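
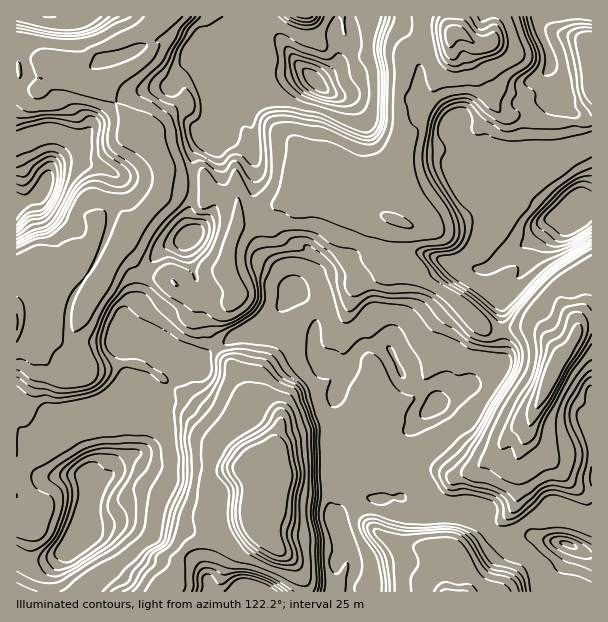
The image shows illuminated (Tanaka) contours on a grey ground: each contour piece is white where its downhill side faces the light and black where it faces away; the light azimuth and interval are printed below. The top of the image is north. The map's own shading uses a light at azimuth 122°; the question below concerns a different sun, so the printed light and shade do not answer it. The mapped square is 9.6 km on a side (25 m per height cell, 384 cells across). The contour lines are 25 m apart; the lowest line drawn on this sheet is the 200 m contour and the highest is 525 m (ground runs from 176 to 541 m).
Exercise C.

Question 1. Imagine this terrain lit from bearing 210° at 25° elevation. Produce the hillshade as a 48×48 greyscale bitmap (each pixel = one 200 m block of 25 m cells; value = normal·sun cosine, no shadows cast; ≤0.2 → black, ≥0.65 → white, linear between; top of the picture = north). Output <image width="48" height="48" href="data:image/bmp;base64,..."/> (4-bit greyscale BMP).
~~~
<image width="48" height="48" href="data:image/bmp;base64,Qk32BAAAAAAAAHYAAAAoAAAAMAAAADAAAAABAAQAAAAAAIAEAAATCwAAEwsAABAAAAAAAAAAAAAAABEREQAiIiIAMzMzAERERABVVVUAZmZmAHd3dwCIiIgAmZmZAKqqqgC7u7sAzMzMAN3d3QDu7u4A////ALu8uHiYiIipUyAABJuYhjNneaur39mImrq8upiIiIiWMgAABayodjRneZm978mJq4iruqmYiIiEMyAAKLyYdBRnd3ne3Kmsy0VomqqYiZd2ZjADm7uXYQV4eJ3sqZrLhVZmiIiIiHZ3dQBZu82XMFrMze/qd4l0EXeHiHZnZlZ3dAR5mt2GR9/u7v6nVGZTRniIiGVVZmZ3dDZ4m8t3jNuqqph1M0Z3ZoiaqWZVZ2dndEZ4mrqHiYiHdkUyE0VTNYmsuXd2d3ZWYiZ4mbuHd3d3YyEAFVQhSIiaqHZ3d3VGUSZ4m8uHd3d3VEMjVmU0eod3VVVWd2Q1VGeIrMuHd3d3Z4dmZmdnmYd2UyIkVVM2d4mZvMuHd3eIiYh2VVeIqnd3ZTIzNWNHeKqqzMuHd3iIiIiGZVeJzHeHd2ZmZmRoiJqqvNuHd4iJmIiGZWeaynd3d3d3d2V4h4iJzfuId4iJqYh3ZnZ6qHZURGd3d2aIh3iK3uqIeIiIh3h3d2ZpiFMREjZ3dmeJh3iK39mIiIiYZWh3h3dneSIjRFZ3ZnmZdoic/7mHd4qXZmd3h2Z2djVneJqHeJiHVpvN3Kl3eJp2ZnZnZkV2Zmd3ib2omYd1Ws3duZdneKhWd2ZUMzRoZ2h3ibuYh2VEa8zLmIZneIZWZlIRITR5d3iHeJmHZkIkVXmZiHdmd3ZmVCAlY1aYh5iHd4d2VDNEMjR4iHdlZ2ZlQxN7t2iHmqmHd4ZmVDNFVUR4mHdUVlRDMjjfuYh4u6iHd4dVQyNnd3ipmHZEUyIiJK/8mZiJuph3d3dlQ0eYd4u5dmVFVDMzbP+5iJmZmYd3d3h2Z4und5yXZlQ1ZWZnz9qIiImqmId4d3h2eb24d5qFREMlZmZ6yWd3iZrMucqYh3d3ibypd4dkNDI1VneIUjd3iJvN2szJiHd4h4iGZoZVUyNFVmZVRHiHeJzdzM3Jd3d4h2VCRndmVEVmdlV4ibqYiIq6rJund4iIh2QxRnh2ZmZ3d3mpi9yYiHZ3iXmGaJmph3ZUZ4mHd3d3eJmIneqIh3ZGd1d1aby5d4h3iJuXd3d4iIiIzsiId3dURFZUWruGV4iJuquGd3iIiHeJ3Zd3d3d1M2UyWIUiV4q828pld3iIiHeKyod3d3d3VGUiVlIkZ4veurhVd4iIqoeJqYd3ZmZndmZVZUNWeJzLiIdFeImt7JeJqodmRFVVVkRDNERniKyod4dXq83/6naJmodjJFVWVCERIxJomst4h4eL3v/9pkWJh2UhR3iIZDM0QxR5rMqZiIis3v/qhTWIdCEDeZmZYmd2VWeJq7mqiIiJvv6WZDV3dCE2iJmHQXd3d3iIeIm5h3eIzsU1VCV3dkRnh3iGM3d3eIiHdnmod3d5ujA1VBV3YyRVZliFM3eIiId3d3iYd3d5kwFVZBV3USQzV4qENJq7y5h3eIeHd3eIYjZmdEZ3QlVmis1kRu//7bqYd4Znd3iHQjd3dWZ3RHrMy+tnm//+3duYd3ZXd4d2EBeHdnZ2Vqzdy+qK3w=="/>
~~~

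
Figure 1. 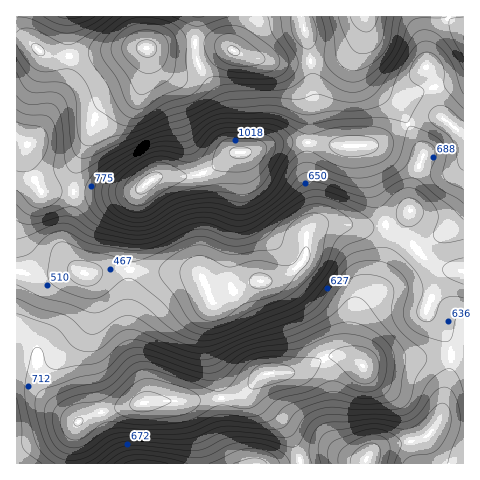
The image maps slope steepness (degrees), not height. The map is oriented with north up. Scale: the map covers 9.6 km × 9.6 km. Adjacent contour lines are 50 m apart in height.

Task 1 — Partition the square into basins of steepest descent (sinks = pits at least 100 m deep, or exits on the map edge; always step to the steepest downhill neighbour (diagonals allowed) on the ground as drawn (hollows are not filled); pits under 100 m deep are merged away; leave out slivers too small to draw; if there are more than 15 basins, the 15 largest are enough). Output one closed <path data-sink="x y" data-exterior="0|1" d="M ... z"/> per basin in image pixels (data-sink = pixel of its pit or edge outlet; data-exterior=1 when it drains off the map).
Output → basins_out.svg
<path data-sink="260 281" data-exterior="0" d="M442 118l-15 0-15 4-28 18-14 6-83-4-20 4-21 6-11 0-25 18-10 5-39 1-9 3-12 10-11 3-87 0-14-28 0-19-11-3-1 321 54 1 2-22 5-18 12-8 55-14 50-1 43-5 11-6 17-16 32-2 32-15 15 0 19 9 25-7 75-2 1-221z"/><path data-sink="147 48" data-exterior="0" d="M196 16l-180 1 0 124 12 4 0 19 14 28 94-1 21-14 43-2 10-5 27-18-5-2-6-13-7-40-17-27-6-14z"/><path data-sink="367 459" data-exterior="0" d="M463 357l-75 2-24 7-20-9-15 0-32 15-32 2-10 9-2 6 5 10 29 29 7 13 7 23 162 0z"/><path data-sink="365 17" data-exterior="1" d="M424 16l-122 1 8 35 5 46 8 33 9 12 7 3 31 0 14-6 28-18 15-4 15-1-7-32-8-17z"/><path data-sink="234 50" data-exterior="0" d="M301 16l-104 1-1 39 6 14 17 27 7 40 6 13 5 2 15-1 15-5 20-4 46 2-7-6-4-11-8-35-4-40z"/><path data-sink="143 463" data-exterior="1" d="M255 382l-7 8-11 6-43 5-50 1-41 10-20 6-6 6-3 7-3 32 229 1-4-17-9-19-32-32-2-7z"/>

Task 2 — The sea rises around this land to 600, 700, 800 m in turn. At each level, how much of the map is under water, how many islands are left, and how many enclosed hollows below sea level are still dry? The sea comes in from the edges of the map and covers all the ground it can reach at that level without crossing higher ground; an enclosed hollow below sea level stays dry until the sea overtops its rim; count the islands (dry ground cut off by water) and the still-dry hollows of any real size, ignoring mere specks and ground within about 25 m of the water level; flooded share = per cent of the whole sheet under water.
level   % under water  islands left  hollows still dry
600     40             0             0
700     61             0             0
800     79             2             0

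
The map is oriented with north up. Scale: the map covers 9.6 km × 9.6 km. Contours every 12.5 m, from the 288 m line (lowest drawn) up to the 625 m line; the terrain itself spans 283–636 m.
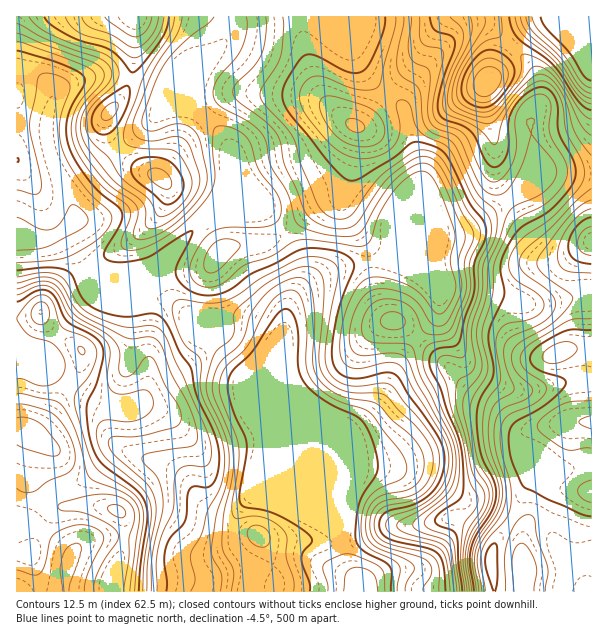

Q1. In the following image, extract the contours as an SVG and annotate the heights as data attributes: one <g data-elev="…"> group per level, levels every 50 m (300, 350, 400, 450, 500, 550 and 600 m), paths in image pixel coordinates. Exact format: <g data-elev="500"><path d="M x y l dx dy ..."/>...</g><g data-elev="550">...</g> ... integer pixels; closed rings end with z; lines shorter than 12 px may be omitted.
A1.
<g data-elev="300"><path d="M328 591l0-7-5-15 1-5 8-5 15-5 12 3 21 10 4 8 1 16"/></g><g data-elev="350"><path d="M220 591l1-16-8-17-2-10 5-33 11-35 2-25-4-21-18-40-1-10 2-12 7-19 14-12 4-5 1-7-1-14 5-7 32-27 23-11 13-4 6 1 6 3 3 5 2 6 1 21-5 55 1 11 4 9 9 8 11 6 12 2 22 0 8 3 33 33 12 20 2 9-1 10-3 11-5 7-5 5-8 5-24 4-7 3-7 7-3 12 1 12 7 9 11 5 31 9 9 6 2 4 0 6-8 14 0 4"/><path d="M17 217l22 12 11 1 9-5 10-18 5-2 9 6 5 8-1 5-5 4-34 18-12 3-19 1"/></g><g data-elev="400"><path d="M151 591l1-34 10-44 1-13-5-21-14-15-2-6 2-3 5-2 40-6 6-3 2-6 0-7-8-24-18-33-9-27-6-8-7-2-15 2-8-1-40-21-11-9-14-24-8-6-14-1-22 6"/><path d="M207 272l6 1 8-5 17-19 2-3-1-3-5-3-9-1-6 1-6 4-5 7-4 9 0 7z"/><path d="M17 33l75 29 10 7 2 6-1 6-18 21-7 12-2 11 1 12 7 17 18 23 9 10 20 13 5 6 2 9-5 19 2 4 6 2 17-5 18-12 20-20 10-17 1-12-6-28-3-9-4-7-8-5-9-1-21 6-7 1-6-3-1-6 13-39 10-20 17-19 25-20 7-7"/><path d="M246 17l1 13-5 17-6 11-19 22-4 9 0 7 3 6 5 5 28 15 14 13 3 8 5 22 16 27 7 26 3 6 9 5 21 6 20 2 10-3 7-6 15-27 14-19 18-15 12-4 8 3 7 8 26 57 1 9-7 21 4 21-1 9-9 23-6 9-6 3-8-2-14-21-11-8-15-5-15-1-10 4-8 10-7 17-3 16 2 12 6 6 9 2 27-3 8 1 4 3 4 6 9 21 31 56 3 12 1 12-3 13-4 11-14 14-13 9-19 10-3 4 2 5 6 3 32 9 7 4 5 11 5 34"/></g><g data-elev="450"><path d="M62 591l-2-21 2-12 3-7 4-5 8-3 3 2 1 6-11 33-1 7"/><path d="M135 591l8-70-1-15-4-7-6-6-30-19-8-9-6-15-13-45-1-7 2-6 13-16 5-11 3-9-1-8-3-5-6-5-21-8-4-3-3-5-6-20-8-7-7 1-8 4-11 14-2 6 7 10 5 5 21 7 7 6 7 12 0 12-6 9-11 5-8 0-16-7-6 0"/><path d="M165 189l5-1 2-3-1-5-3-6-10-6-9 2-1 4 2 5 6 6z"/><path d="M104 120l6-1 4-4 4-7-1-5-7 1-7 6-2 6z"/><path d="M65 17l6 9 7 6 9 4 23 6 18 13 6 3 9-4 11-13 7-12 3-12"/><path d="M396 17l-2 13-9 32-4 19-3 6-9 3-12-1-31-12-11-1-6 2-6 6-3 8 0 7 2 8 5 9 23 28 15 11 17 4 9-1 10-3 13-9 4-8 2-9-4-25 2-3 3-1 6 1 4 6 4 16 4 8 8 6 17 7 6 6 22 47 16 18 2 6 2 7-2 9-11 27-1 27-10 33-3 30-4 4-18-2-4 3-2 4 2 6 7 15 6 26 10 28 7 42 9 18-2 9-11 15-2 8-2 30 4 31"/></g><g data-elev="500"><path d="M430 17l4 12 4 3 14 4 3 6-1 8-9 24-7 24 0 12 3 7 5 3 16 6 8 5 6 7 10 24 5 4 6 1 6-5 4-9 2-9-1-22 6-15 8-10 9-7 8-3 7 1 6 5 4 8 3 31 14 27 3 11-2 12-8 12-18 18-23 13-7 6-9 13-8 17-1 9 4 18 0 8-13 28-3 11 5 39-2 7-12 20-2 16 3 35 4 10 10 20 2 15-4 13-15 24-6 14-1 15 4 28"/></g><g data-elev="550"><path d="M505 591l-1-33 3-16 9-20 6-5 6-2 5 1 2 3 2 18 10 29 1 7-3 18"/><path d="M591 318l-16 1-9 3-36 22-9 10 0 8 2 6 5 5 16 10 2 3 0 4-3 6-7 7-28 13-7 10 0 21 9 36 1 20-4 15-19 21-6 12-1 13 4 27"/><path d="M591 209l-12 6-11 12-8 15-3 13 2 9 6 6 8 2 18 1"/><path d="M501 17l0 18-3 3-12 3-6 4-9 11-9 15-5 19 0 8 3 4 7 5 12 5 7 0 8-3 9-9 14-20 4-11 0-13 4-2 14 5 13 10 8 9 21 34 4 4 6 3"/></g><g data-elev="600"><path d="M526 17l2 7 5 8 27 25 21 31 5 4 5 1"/></g>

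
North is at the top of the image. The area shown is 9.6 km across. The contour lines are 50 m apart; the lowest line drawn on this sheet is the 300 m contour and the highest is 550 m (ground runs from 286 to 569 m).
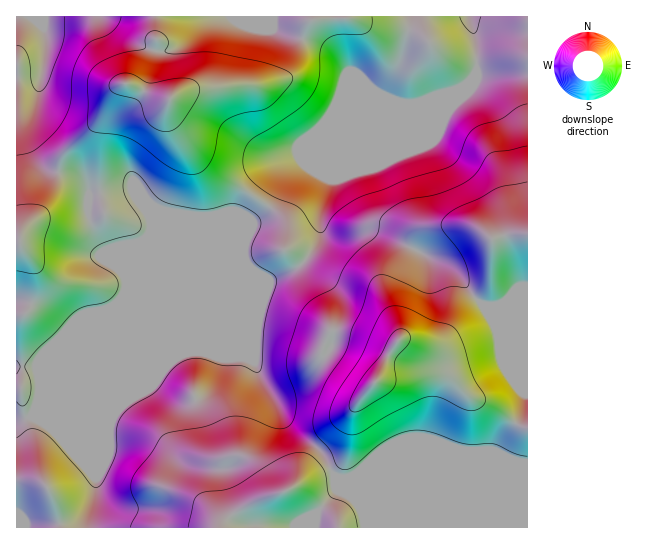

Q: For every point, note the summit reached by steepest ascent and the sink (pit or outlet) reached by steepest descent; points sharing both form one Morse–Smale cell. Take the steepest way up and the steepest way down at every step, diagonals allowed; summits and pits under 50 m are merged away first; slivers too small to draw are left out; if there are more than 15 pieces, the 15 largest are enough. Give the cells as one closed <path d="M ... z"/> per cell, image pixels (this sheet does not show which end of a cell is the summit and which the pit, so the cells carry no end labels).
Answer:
<path d="M527 16l-116 0-10 45-16 32 0 4 14 6 16 1 36-12-8 9-136 56-16 10-7 8-13 30-10 11-11 7-47 18-166 166 3-14-3-24-2-2-19 0 0 112 25 2 7 8 9 21 4 18 160 0 9-12 9-7 24-12 20-5 26-15 22-8 13-11 5-16 4-32 10-15 10-10-10-4-39-28-1-6 6-14 8-2 24 5 26 12 4 0 8-7 1-10-7-24 2-16 25-54 9-9 36-4 16 5 10 10 22-6 15 0z"/><path d="M410 16l-255 1 1 25-11 37-6 6-17-1-7 6-18 32-34 33-12 42-11 17-16 15-4 6 0 10 13 20 3 16-3 17-5 13-5 4-7 0 0 51 19 1 2 2 3 13-2 23 165-164 47-18 11-7 10-11 13-30 7-8 16-10 128-52 8-4 9-8-7 0-30 11-16-1-14-6 0-4 16-32 10-38z"/><path d="M465 224l-32 3-13 10-25 54-2 16 7 31-9 10-41-15-13-2-8 2-6 14 1 6 39 28 10 4-10 10-10 15-4 32-5 16-13 11-22 8-26 15-20 5-24 12-15 13-2 6 306-1 0-293-15-1-22 6-10-10z"/><path d="M154 16l-122 1 12 12 1 26-2 15-4 5-23 2 1 238 6 0 5-4 5-13 3-17-3-16-13-20 0-10 4-6 16-15 11-17 12-42 34-33 18-32 7-6 17 1 6-6 11-37z"/><path d="M35 480l-19 1 0 46 43 1-2-18-9-21-7-8z"/><path d="M31 16l-15 1 1 59 22-1 5-10 1-32-2-7z"/>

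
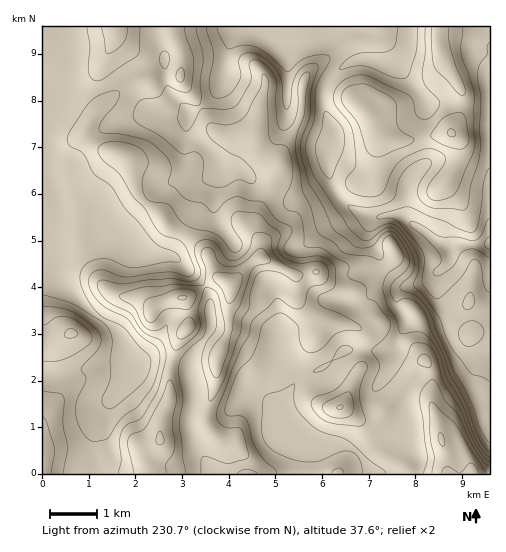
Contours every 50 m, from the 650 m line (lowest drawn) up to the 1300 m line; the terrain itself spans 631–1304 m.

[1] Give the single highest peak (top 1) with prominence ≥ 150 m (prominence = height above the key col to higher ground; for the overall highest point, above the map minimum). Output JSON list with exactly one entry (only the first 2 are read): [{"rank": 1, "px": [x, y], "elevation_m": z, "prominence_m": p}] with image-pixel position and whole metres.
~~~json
[{"rank": 1, "px": [183, 297], "elevation_m": 1304, "prominence_m": 673}]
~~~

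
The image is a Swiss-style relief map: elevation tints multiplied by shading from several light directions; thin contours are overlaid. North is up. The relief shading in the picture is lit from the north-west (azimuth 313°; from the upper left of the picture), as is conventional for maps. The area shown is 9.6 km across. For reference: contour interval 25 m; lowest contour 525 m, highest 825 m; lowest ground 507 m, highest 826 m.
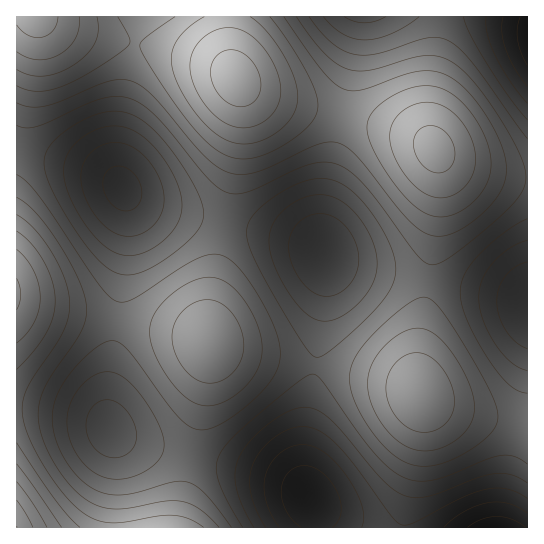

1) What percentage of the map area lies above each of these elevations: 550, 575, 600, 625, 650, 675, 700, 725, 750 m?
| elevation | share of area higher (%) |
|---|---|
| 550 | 96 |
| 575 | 89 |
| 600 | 80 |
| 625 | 67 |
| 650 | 49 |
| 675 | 35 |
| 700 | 22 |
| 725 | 11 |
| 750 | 5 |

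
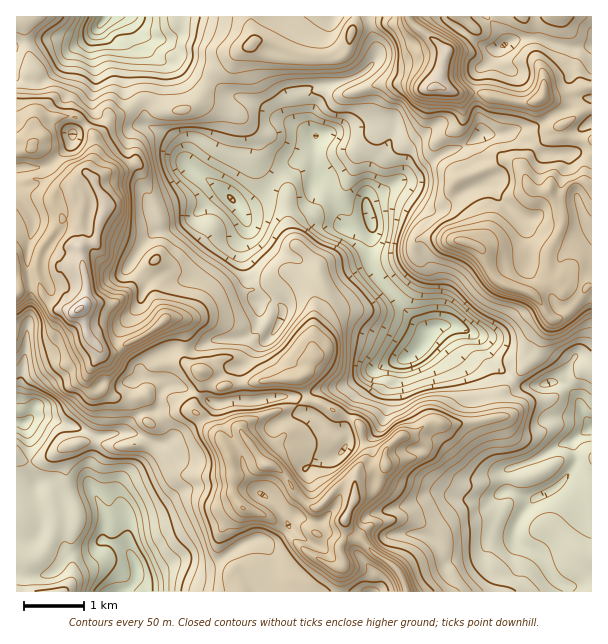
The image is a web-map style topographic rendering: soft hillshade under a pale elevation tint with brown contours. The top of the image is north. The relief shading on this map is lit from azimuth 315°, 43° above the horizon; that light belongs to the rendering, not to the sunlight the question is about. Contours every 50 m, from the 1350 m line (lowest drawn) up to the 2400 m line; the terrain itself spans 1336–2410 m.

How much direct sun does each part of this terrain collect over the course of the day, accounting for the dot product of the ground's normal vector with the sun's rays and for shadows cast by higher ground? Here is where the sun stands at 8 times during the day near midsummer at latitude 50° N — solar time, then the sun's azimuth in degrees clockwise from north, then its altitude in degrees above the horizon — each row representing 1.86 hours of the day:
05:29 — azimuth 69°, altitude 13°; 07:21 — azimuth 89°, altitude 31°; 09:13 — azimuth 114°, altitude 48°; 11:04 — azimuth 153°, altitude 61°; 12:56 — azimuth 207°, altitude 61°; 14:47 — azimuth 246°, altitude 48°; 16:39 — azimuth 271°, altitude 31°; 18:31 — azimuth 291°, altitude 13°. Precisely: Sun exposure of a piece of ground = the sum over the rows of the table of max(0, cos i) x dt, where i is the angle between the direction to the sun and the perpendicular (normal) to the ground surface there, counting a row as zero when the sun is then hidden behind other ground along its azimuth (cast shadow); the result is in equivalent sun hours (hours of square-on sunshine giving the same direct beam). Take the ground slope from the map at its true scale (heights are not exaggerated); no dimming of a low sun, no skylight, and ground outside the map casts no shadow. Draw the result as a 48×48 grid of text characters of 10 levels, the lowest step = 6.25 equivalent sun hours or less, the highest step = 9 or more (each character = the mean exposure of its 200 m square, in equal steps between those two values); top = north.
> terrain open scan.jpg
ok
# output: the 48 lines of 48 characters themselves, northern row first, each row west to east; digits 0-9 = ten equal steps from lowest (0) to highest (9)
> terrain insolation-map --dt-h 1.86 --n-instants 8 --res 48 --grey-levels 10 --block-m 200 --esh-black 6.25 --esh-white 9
998886635567898778888888887467767104886898999988
988886203678887777777778886766678730068888899988
865775105876676677789987777846568887135764557888
774533333456776788989999999846358868667547755777
786334554444445799998876666663357458655566764786
787234456544446899999888777524765467300122445776
212555546777667888999999987777865666655542156689
656443555898878998888998888888876554565677777867
788875477898877899988887887888887877886777888678
786667467668876789998756788787778888887698888986
888634755556888999999855676688888889985467899998
888710543545687899999877778899988798677876688888
888523542674456789999888988899878886788888765666
776479887686435778899987898887888767889887765657
886889864467555566799887789977876657988777988889
888889885456667754578887789957876468877778999878
888888787456767554568777888847765476566668988878
876888887678855576655663477865652551135667878888
767767877785442578635544011353443765567877778888
558688867852554235534689622225556886678888888988
667887676637877532456688877626776888767888989888
777898565478898864577898886403787777876767789898
777887410275888887689999886500388766777566579998
648654432554345677689998888761058877768743578999
225757787722234678768886568887336778766788666887
446668777504888888877842446788555677876778867768
457877755145678888888413763678555553337878886678
468878956657878621253027885577656622432467898787
568887887687655368863368987577744005676678998877
778887766777777778765677887655300036777788988879
877888777767668986776767778730342234446778876789
854468887678766876766657732453100001467786446788
777677788998877456320048873002330011455433689888
776787888887888830027887889812600353234688677888
255546877888888756757788888874001799898888778886
255677865578888778863698898764068888888888888753
767887786678788768785169997305677788888877885568
999997887888877668888516872047877778888887658888
999987788888888877887861440688878888888876898889
988984688888888757777885326778888888888887888889
899996377888888668733788567777788777778767877899
999998367878888788876478774565557777777778678889
999998467878888789855777667845788887778888799888
998998567878888788766776886883454577778788999988
889996345778888788787776457655004568877777899998
999986465587887787887787667725502777877887789999
988766767677776778997778877766562566766888878999
643477667777677778998777888767455345666777887898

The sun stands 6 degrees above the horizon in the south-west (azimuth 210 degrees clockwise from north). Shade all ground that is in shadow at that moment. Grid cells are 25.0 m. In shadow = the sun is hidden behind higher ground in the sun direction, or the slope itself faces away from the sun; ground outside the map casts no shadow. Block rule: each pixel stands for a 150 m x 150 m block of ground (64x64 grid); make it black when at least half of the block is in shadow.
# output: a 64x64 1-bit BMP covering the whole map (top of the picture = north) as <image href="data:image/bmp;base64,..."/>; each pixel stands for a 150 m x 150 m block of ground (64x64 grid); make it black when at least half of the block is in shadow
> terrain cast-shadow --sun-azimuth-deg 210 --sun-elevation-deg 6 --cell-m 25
<image width="64" height="64" href="data:image/bmp;base64,Qk0+AgAAAAAAAD4AAAAoAAAAQAAAAEAAAAABAAEAAAAAAAACAAATCwAAEwsAAAIAAAAAAAAA////AAAAAAD/AAAAAB//+P+AAAAAH//wf4gAAAY///Af2ACALn//8A/4AIDu///gB/AAAe3//+MB4AADY///gwDgAATn//+HAfAADAf//44B8AB8B///+AHwAPzC///4A8AA+eN//4ADgABz8z//AAAAAIf/H//AAAAAj/9n//DAAACf//n8POAfAb///vwP7/wBf//8PMfvAAf///gA+3ADB/////3/MAEf/////+YAAD//////5AB/cP/////8AB8D2H////gABAf/v///8AAAH/+f///wACAf/D///8AAcB/+f///AID8D/////8AgP4D/////gAA///////+GAL///////gYD///////8DgT///+///A8ND///x/+QPw4P//+D/wB/HB///4P+AH8cH///h/4Afjwf///P/gH+Pj/////+D/4+G/////7//jYB///////+bAH/////f/hoA/////+H8GAH/////4fwYAf/////g/ePz/////+F//f/////gQ/v8P////8AH3/w/////gAH/+f/////AAP+L///+/4AAbwz3//7/AAAAN/////4AAIAb////nAAAAD////4MAAG/Y///+AA4D/91///4AB4f//z///gABgP//P//8AACA//9///wD4AD//z///j/wA///H//+P/YH//8P//4/9g/+Aw=="/>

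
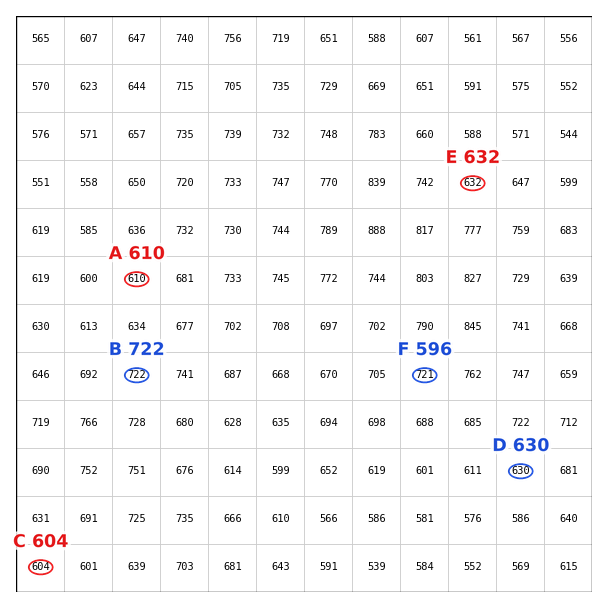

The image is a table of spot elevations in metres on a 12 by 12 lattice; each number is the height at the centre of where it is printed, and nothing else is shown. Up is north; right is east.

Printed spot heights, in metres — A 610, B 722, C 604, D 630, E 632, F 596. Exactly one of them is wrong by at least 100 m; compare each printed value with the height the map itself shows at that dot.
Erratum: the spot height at F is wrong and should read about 721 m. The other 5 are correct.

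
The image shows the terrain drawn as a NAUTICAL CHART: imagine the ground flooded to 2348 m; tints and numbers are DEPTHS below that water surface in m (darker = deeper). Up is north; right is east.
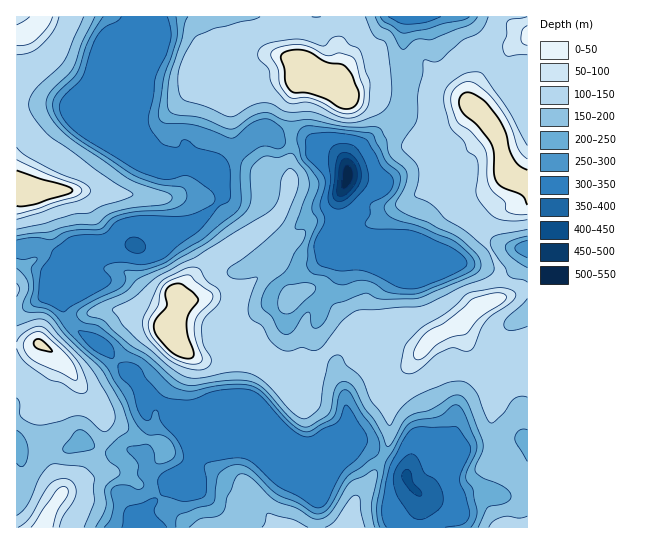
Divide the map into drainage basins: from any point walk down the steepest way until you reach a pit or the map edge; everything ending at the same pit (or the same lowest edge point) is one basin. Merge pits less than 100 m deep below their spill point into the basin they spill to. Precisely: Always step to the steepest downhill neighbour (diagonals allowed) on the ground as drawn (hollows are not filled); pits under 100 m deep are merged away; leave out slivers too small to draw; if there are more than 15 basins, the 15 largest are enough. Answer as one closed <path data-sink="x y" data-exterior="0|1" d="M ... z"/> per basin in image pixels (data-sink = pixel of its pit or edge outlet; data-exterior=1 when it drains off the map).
<path data-sink="135 246" data-exterior="0" d="M279 16l-236 0-2 5-14 14-11 3 0 307 25-1 18 13 21 29 17 17 7 19-1 20-6 12-12 16-24 24-13 21-3 13 302 0 2-13 8-18 14-16 16-31 2-11 0-48 8-13 26-28-8-1-9-5-16-15-23 0-28 11-16 17-7 22-19 22-10-5-25-29-23-6-41-2-17-11-12-17 0-5 8-13-1-19 11-12 24-23 26-10 29-21 14-14 7-13 4-12-2-28 3-10 0-52 5-17 10-11-17 6-28 2-25 12-19-2-22-15 19-19 18-8 24 6 12 0 21 6-5-5-4-12z"/><path data-sink="347 175" data-exterior="0" d="M346 16l-65 0 0 26 4 12 6 6-14-5-20-2-24-6-18 8-19 19 22 15 19 2 25-12 28-2 17-6-10 11-5 17 0 52-3 10 2 28-11 25-14 14-29 21-26 10-24 23-11 12 1 19-8 13 0 5 12 17 17 11 41 2 23 6 25 29 10 5 19-22 7-22 23-21 9-1 12-6 23 0 16 15 9 5 7 0 12-13 27-15-1 4 7 17 22 23 7 12-3 14 2 16-4 16 1 30 4 8 19 16 12 3 1-187-7-1-24 6 3-4 0-25-16-28-3-10 16-20 18-4 13-6 0-162-15 8-12 13-17 11-13 22 0 12-16-8-22-1-14-5-28 0-17-6-12 2-17 6-4-6-20-8 6 0 6-4 6-9 0-23 6-14z"/><path data-sink="407 477" data-exterior="0" d="M459 323l-25 13-41 47-5 12 0 51-17 35-14 16-5 10-4 15 1 6 179-1 0-46-13-4-13-10-6-6-5-14 0-24 4-16-2-16 3-14-7-12-20-19z"/><path data-sink="415 17" data-exterior="1" d="M527 16l-180 0-2 13-6 14 0 23-6 9-6 4-6 0 20 8 4 6 17-6 12-2 17 6 28 0 14 5 22 1 15 7 1-11 13-22 17-11 12-13 15-9z"/><path data-sink="527 247" data-exterior="1" d="M527 201l-12 6-18 4-16 20 0 4 19 34 0 25-2 5 30-8z"/>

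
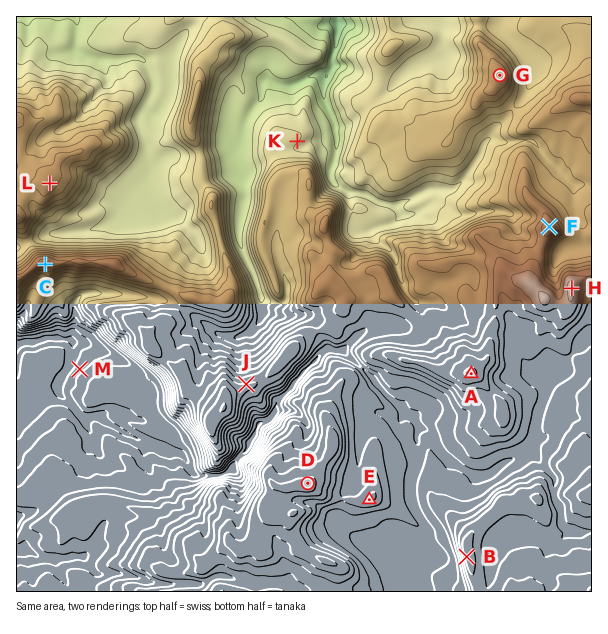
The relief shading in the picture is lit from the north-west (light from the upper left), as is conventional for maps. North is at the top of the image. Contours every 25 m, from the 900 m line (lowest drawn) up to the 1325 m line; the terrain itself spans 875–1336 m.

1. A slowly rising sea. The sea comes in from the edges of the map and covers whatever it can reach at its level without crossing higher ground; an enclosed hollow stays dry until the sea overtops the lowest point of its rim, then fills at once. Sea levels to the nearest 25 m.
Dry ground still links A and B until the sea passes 1200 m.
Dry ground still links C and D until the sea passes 1150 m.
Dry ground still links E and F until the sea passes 1175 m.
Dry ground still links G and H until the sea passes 1100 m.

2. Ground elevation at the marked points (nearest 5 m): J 1225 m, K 1025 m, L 1195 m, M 940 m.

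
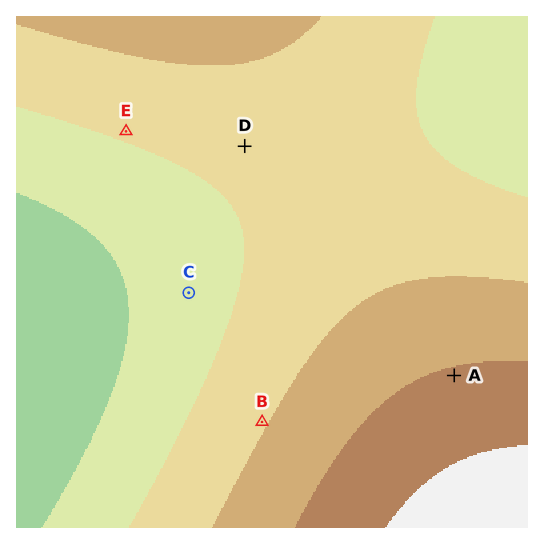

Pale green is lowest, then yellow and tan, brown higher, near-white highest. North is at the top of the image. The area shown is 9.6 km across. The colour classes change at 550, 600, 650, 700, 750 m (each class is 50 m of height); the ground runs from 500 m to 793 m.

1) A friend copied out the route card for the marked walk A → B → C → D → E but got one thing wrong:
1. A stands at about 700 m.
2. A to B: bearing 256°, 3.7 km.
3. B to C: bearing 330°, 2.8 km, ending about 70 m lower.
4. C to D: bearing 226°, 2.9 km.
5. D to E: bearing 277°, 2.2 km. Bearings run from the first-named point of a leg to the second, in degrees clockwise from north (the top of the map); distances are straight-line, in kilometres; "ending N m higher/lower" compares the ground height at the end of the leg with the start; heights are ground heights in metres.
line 4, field bearing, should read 21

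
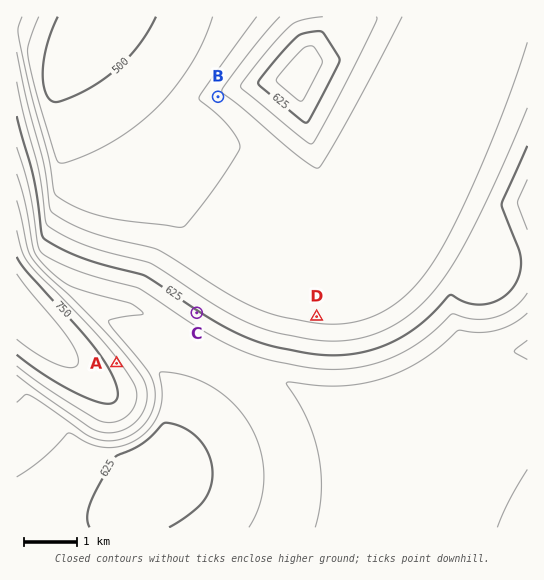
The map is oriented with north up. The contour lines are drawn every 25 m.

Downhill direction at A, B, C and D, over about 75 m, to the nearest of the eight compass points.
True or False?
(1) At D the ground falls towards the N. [True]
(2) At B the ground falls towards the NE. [False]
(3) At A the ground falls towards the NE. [True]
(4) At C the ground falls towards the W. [False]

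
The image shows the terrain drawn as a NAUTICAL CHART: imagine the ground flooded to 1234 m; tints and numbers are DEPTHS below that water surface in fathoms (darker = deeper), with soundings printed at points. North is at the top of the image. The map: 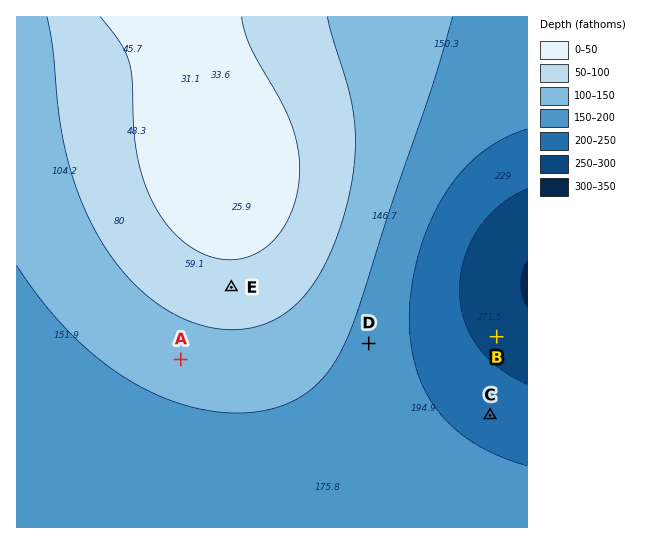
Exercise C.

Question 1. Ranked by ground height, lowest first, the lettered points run B C D A E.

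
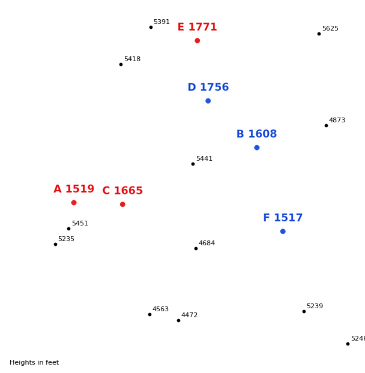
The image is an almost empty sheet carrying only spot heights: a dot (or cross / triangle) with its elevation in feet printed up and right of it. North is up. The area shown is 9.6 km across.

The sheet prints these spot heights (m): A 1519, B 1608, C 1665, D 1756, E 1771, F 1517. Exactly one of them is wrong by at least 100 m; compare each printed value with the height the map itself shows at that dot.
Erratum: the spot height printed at A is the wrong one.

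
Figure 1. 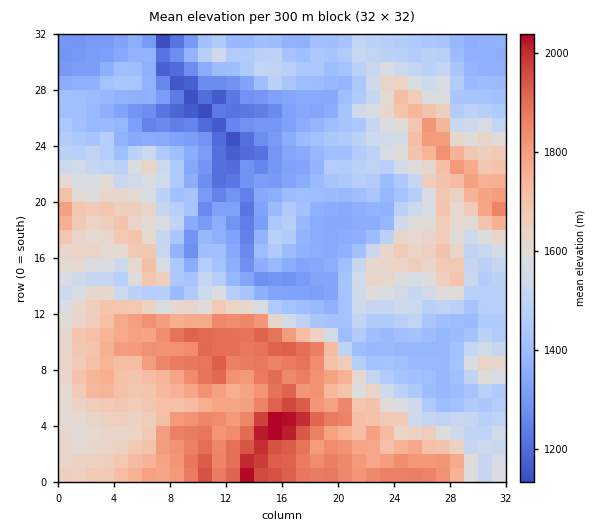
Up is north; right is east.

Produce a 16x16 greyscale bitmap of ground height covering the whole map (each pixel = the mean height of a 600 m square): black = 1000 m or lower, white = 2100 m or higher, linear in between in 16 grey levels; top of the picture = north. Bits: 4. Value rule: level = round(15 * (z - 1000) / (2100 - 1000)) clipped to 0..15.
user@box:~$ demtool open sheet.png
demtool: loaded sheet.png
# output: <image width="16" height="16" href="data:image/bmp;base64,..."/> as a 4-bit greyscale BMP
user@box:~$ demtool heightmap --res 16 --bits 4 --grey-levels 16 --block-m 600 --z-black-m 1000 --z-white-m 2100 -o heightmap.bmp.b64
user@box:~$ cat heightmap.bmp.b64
<image width="16" height="16" href="data:image/bmp;base64,Qk32AAAAAAAAAHYAAAAoAAAAEAAAABAAAAABAAQAAAAAAIAAAAATCwAAEwsAABAAAAAAAAAAAAAAABEREQAiIiIAMzMzAERERABVVVUAZmZmAHd3dwCIiIgAmZmZAKqqqgC7u7sAzMzMAN3d3QDu7u4A////AJmrzN3Mu8uXiZrMztuqqXeJmau93LmGZpqqvLzLl2VnmqvMzMt2VXiau7zLl2ZmZomHeHZVd3d2h4lmVUVpiYeYmFVGVVeZiKmYZEVlVXmbiIdkRVZmaat3d1M0VmeKqWZUQzRWZ5uIZVQzNFVoqWZVZDRWZmiHZURURmZWZ2ZV"/>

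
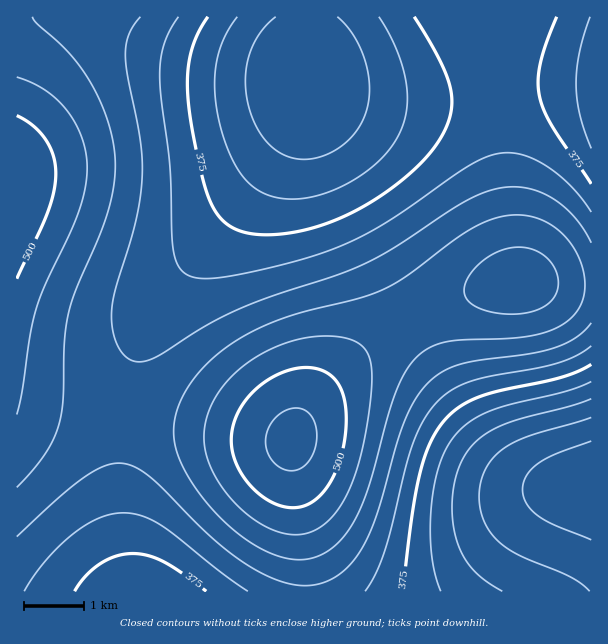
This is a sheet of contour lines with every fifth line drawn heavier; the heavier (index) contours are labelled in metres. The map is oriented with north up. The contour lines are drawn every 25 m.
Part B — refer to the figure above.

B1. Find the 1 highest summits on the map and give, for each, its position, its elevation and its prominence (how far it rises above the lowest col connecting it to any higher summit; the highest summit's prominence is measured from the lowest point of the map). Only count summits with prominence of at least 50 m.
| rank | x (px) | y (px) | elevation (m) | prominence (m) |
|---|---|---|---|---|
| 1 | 293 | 440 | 532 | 274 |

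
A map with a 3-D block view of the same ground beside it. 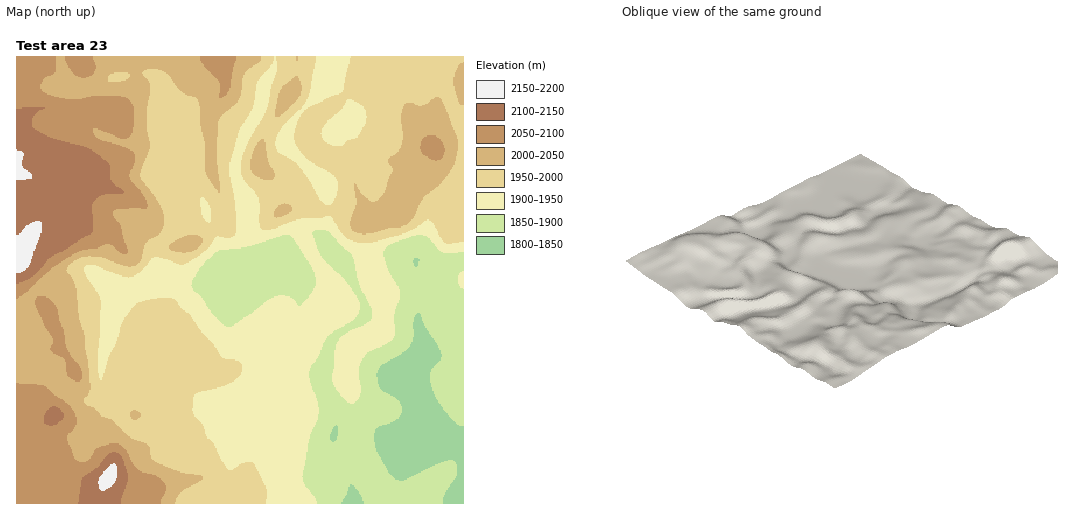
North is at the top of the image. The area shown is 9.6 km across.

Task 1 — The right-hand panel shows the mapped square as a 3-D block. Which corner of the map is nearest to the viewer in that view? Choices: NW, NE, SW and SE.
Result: NW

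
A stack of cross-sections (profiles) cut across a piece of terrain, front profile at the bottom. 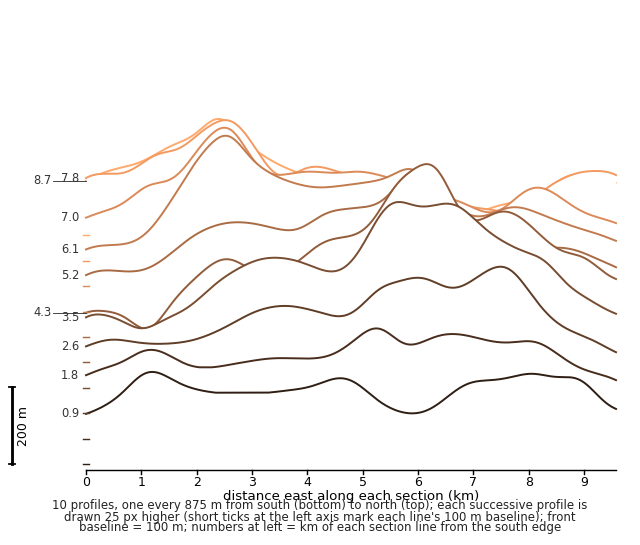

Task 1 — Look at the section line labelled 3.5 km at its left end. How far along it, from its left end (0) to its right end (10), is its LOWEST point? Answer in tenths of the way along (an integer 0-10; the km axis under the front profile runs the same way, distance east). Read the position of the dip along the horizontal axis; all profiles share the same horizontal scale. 1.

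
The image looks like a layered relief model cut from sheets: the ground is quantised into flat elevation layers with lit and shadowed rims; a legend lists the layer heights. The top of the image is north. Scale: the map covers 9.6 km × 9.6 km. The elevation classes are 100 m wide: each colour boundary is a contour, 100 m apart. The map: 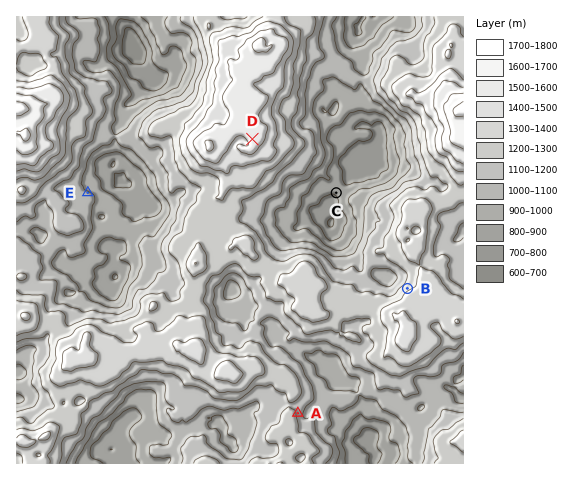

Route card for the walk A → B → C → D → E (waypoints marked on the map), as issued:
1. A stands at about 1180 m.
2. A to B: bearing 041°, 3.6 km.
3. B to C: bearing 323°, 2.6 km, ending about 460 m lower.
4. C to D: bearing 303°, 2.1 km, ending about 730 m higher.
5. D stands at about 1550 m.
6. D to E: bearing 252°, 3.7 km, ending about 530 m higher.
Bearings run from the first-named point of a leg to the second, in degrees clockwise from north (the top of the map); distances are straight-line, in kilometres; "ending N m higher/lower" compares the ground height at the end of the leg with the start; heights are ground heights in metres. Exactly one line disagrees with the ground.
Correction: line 6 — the sense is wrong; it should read lower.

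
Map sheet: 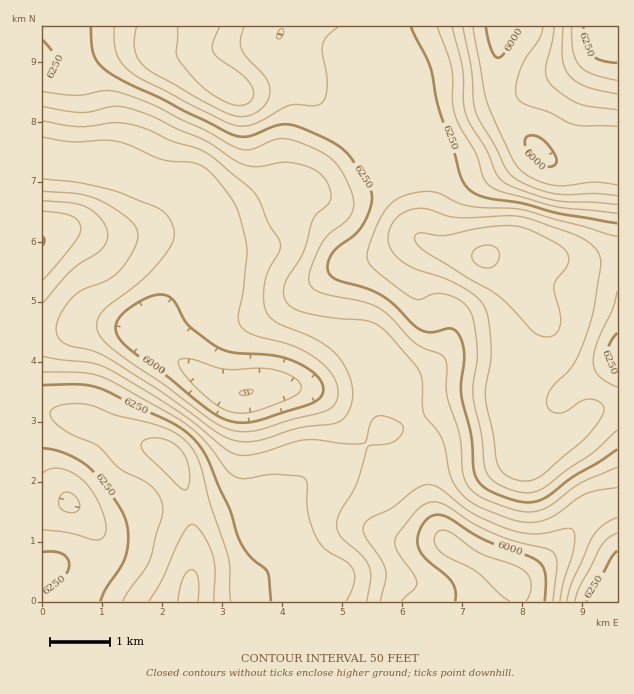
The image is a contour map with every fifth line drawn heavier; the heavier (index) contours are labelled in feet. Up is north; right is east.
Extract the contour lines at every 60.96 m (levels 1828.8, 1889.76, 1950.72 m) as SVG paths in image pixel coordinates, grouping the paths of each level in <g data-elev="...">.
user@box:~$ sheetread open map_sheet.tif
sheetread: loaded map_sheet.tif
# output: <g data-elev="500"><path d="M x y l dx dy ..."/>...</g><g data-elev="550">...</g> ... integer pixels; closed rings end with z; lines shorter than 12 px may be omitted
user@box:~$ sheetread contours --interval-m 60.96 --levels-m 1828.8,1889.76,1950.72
<g data-elev="1828.8"><path d="M455 601l0-10-3-9-27-24-7-12 0-9 4-11 5-7 7-4 6 0 6 2 36 22 47 17 9 5 5 6 2 7 0 27"/><path d="M232 422l-11-4-12-8-42-34-42-31-7-8-2-7 1-8 5-8 11-8 13-8 11-3 9 0 9 7 13 23 29 22 16 6 38 2 18 4 21 11 7 6 5 8 1 6-1 5-5 5-6 4-55 17-12 2z"/><path d="M545 166l-9-4-7-8-4-12 3-6 5-1 8 3 6 6 7 9 2 6 0 4-3 3z"/><path d="M521 27l-15 24-7 7-5-3-3-5-5-23"/></g><g data-elev="1889.76"><path d="M346 601l8-16 1-8-1-6-7-9-22-13-8-11-8-22-2-12 0-20-3-6-6-2-23-2-28 5-11-2-9-7-20-26-17-17-17-11-57-32-15-7-12-4-46-1"/><path d="M617 533l-9 5-7 9-21 39-5 15"/><path d="M43 473l7-4 11 0 10 3 11 7 8 10 8 12 6 15 2 12-2 9-7 3-29-7-25-3"/><path d="M43 280l31-37 5-8 2-6-2-7-8-6-10-3-18-2"/><path d="M617 213l-64-7-51-14-14-8-5-7-7-24-15-24-6-14-2-13-2-35-14-40"/><path d="M43 92l33 3 27-4 13 1 39 14 51 25 33 18 12 0 23-9 10-1 18 4 24 12 10 8 8 13 8 19 2 12-6 12-19 15-7 9-12 27-1 7 1 7 4 5 8 4 40 9 15 5 12 9 27 28 28 13 3 9-1 21 1 10 13 42 3 35 3 9 6 7 12 9 24 9 15 4 12 0 15-6 31-23 36-16"/><path d="M572 27l1 25 7 14 6 5 7 3 24 6"/></g><g data-elev="1950.72"><path d="M198 601l0-24-2-5-5-2-4 2-4 7-5 22"/><path d="M540 336l7 1 6-1 4-4 3-7 0-12-6-25 2-8 10-12 3-6-1-7-6-8-30-16-18-5-32 2-37 7-24-2-6 2 0 6 7 8 76 46 13 12 21 23z"/><path d="M178 27l-1 28 3 6 12 15 14 14 16 10 13 5 10 0 5-3 3-5 0-6-2-6-10-11-24-17-4-6 0-9 6-15"/></g>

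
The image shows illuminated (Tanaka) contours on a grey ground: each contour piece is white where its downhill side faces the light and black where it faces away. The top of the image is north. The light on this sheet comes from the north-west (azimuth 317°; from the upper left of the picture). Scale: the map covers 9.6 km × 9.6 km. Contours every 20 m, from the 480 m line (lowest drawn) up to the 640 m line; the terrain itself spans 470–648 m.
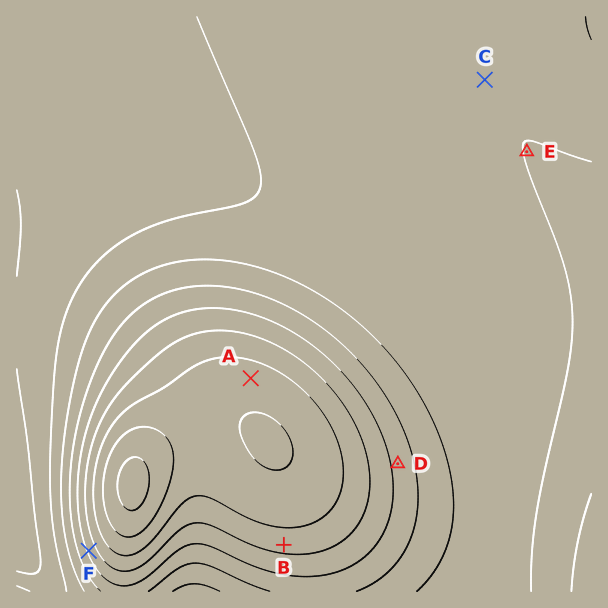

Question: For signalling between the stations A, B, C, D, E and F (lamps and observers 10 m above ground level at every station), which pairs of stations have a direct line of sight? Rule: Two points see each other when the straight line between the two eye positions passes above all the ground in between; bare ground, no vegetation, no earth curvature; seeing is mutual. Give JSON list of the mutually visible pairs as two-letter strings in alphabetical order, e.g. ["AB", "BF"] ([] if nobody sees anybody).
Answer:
["AC", "AE", "CD", "CE", "DE"]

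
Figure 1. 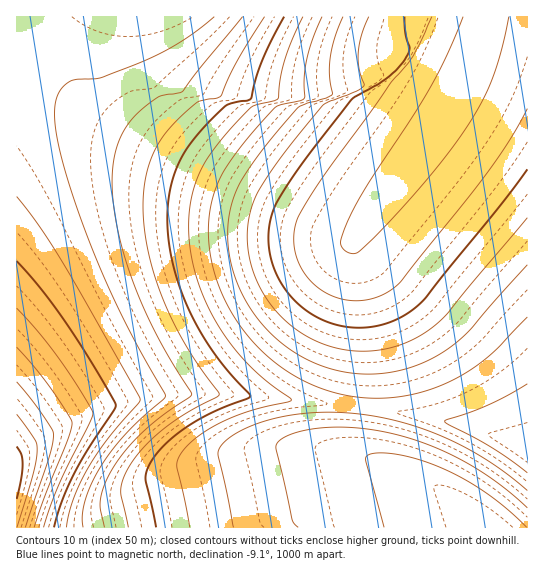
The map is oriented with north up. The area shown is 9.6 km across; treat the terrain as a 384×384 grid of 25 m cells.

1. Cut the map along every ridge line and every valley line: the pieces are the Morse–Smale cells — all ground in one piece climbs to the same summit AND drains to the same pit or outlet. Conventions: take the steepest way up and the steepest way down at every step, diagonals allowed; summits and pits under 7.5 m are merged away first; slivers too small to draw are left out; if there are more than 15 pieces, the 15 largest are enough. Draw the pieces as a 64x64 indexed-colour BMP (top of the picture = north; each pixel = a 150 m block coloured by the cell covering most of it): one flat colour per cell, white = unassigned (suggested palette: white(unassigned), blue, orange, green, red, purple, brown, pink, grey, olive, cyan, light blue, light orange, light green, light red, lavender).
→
<image width="64" height="64" href="data:image/bmp;base64,Qk12CAAAAAAAAHYAAAAoAAAAQAAAAEAAAAABAAQAAAAAAAAIAAATCwAAEwsAABAAAAAAAAAA////ALR3HwAOf/8ALKAsACgn1gC9Z5QAS1aMAMJ34wB/f38AIr28AM++FwDox64AeLv/AIrfmACWmP8A1bDFADMzMzMzMzMzMzMzMzMzMzMzMzMzMzMzMzMzMzMzNEREMzMzMzMzMzMzMzMzMzMzMzMzMzMzMzMzMzMzMzNEREQzMzMzMzMzMzMzMzMzMzMzMzMzMzMzMzMzMzMzRERERDMzMzMzMzMzMzMzMzMzMzMzMzMzMzMzMzMzMzREREREMzMzMzMzMzMzMzMzMzMzMzMzMzMzMzMzMzM0REREREQzMzMzMzMzMzMzMzMzMzMzMzMzMzMzMzMzM0RERERERDMzMzMzMzMzMzMzMzMzMzMzMzMzMzMzMzNEREREREREMzMzMzMzMzMzMzMzMzMzMzMzMzMzMzM0REREREREREQzMzMzMzMzMzMzMzMzMzMzMzMzMzMzNERERERERERERDMzMzMzMzMzMzMzMzMzMzMzMzMzMzREREREREREREREEzMzMzMzMzMzMzMzMzMzMzMzMzMzNERERERERERERCIREzMzMzMzMzMzMzMzMzMzMzMzMzM0REREREREREQiIhEREzMzMzMzMzMzMzMzMzMzMzMzMzRERERERERCIiIiEREREzMzMzMzMzMzMzMzMzMzMzMzNERERERCIiIiIiIREREREzMzMzMzMzMzMzMzMzMzMzM0REIiIiIiIiIiIhERERERETMzMzMzMzMzMzMzMzMxEREiIiIiIiIiIiIiERERERERERERMzMzMzMxERERERERESIiIiIiIiIiIiIRERERERERERERERERERERERERERERIiIiIiIiIiIiIhEREREREREREREREREREREREREREREiIiIiIiIiIiIiERERERERERERERERERERERERERERESIiIiIiIiIiIiIRERERERERERERERERERERERERERERIiIiIiIiIiIiIhEREREREREREREREREREREREREREREiIiIiIiIiIiIiERERERERERERERERERERERERERERESIiIiIiIiIiIiIRERERERERERERERERERERERERERERIiIiIiIiIiIiIhEREREREREREREREREREREREREREREiIiIiIiIiIiIiERERERERERERERERERERERERERERESIiIiIiIiIiIiIRERERERERERERERERERERERERERESIiIiIiIiIiIiIhERERERERERERERERERERERERERERIiIiIiIiIiIiIiEREREREREREREREREREREREREREREiIiIiIiIiIiIiIRERERERERERERERERERERERERERESIiIiIiIiIiIiIhERERERERERERERERERERERERERERIiIiIiIiIiIiIiEREREREREREREREREREREREREREREiIiIiIiIiIiIiIRERERERERERERERERERERERERERESIiIiIiIiIiIiIhERERERERERERERERERERERERERERIiIiIiIiIiIiIiERERERERERERERERERERERERERERIiIiIiIiIiIiIiIREREREREREREREREREREREREREREiIiIiIiIiIiIiIhERERERERERERERERERERERERERERIiIiIiIiIiIiIiEREREREREREREREREREREREREREREiIiIiIiIiIiIiIRERERERERERERERERERERERERERERIiIiIiIiIiIiIhERERERERERERERERERERERERERERESIiIiIiIiIiIiERERERERERERERERERERERERERERERIiIiIiIiIiIiIRERERERERERERERERERERERERERERESIiIiIiIiIiIhEREREREREREREREREREREREREREREREiIiIiIiIiIiERERERERERERERERERERERERERERERERIiIiIiIiIiIREREREREREREREREREREREREREREREREiIiIiIiIiIhERERERERERERERERERERERERERERERERIiIiIiIiIiERERERERERERERERERERERERERERERERESIiIiIiIiIREREREREREREREREREREREREREREREREREiIiIiIiIhERERERERERERERERERERERERERERERERESIiIiIiIiEREREREREREREREREREREREREREREREREREiIiIiIiIRERERERERERERERERERERERERERERERERERIiIiIiIhEREREREREREREREREREREREREREREREREREiIiIiIiERERERERERERERERERERERERERERERERERERIiIiIiIRERERERERERERERERERERERERERERERERERESIiIiIhERERERERERERERERERERERERERERERERERERIiIiIiERERERERERERERERERERERERERERERERERERESIiIiIRERERERERERERERERERERERERERERERERERERIiIiIhERERERERERERERERERERERERERERERERERERESIiIiERERERERERERERERERERERERERERERERERERERIiIiIREREREREREREREREREREREREREREREREREREREiIiIhERERERERERERERERERERERERERERERERERERERIiIiEREREREREREREREREREREREREREREREREREREREiIiIRERERERERERERERERERERERERERERERERERERESIiIhEREREREREREREREREREREREREREREREREREREREiIi"/>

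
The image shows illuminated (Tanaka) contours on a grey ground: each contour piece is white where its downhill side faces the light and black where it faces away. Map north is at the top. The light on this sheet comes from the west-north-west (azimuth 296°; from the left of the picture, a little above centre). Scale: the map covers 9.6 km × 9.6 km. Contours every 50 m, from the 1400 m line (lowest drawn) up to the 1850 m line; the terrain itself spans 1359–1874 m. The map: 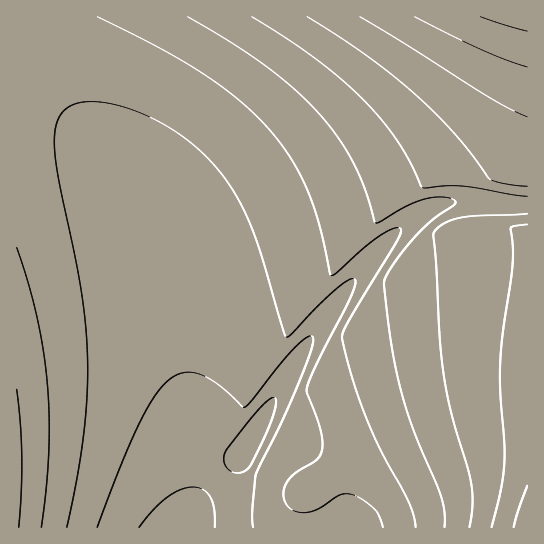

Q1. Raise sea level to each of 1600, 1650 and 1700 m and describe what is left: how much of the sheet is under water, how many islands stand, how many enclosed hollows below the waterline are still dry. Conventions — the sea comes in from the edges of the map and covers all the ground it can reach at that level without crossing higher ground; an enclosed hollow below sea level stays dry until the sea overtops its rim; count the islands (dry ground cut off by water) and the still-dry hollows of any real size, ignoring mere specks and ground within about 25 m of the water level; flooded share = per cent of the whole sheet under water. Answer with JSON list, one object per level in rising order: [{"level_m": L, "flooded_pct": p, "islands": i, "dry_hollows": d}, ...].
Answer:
[{"level_m": 1600, "flooded_pct": 69, "islands": 0, "dry_hollows": 0}, {"level_m": 1650, "flooded_pct": 79, "islands": 0, "dry_hollows": 0}, {"level_m": 1700, "flooded_pct": 90, "islands": 0, "dry_hollows": 0}]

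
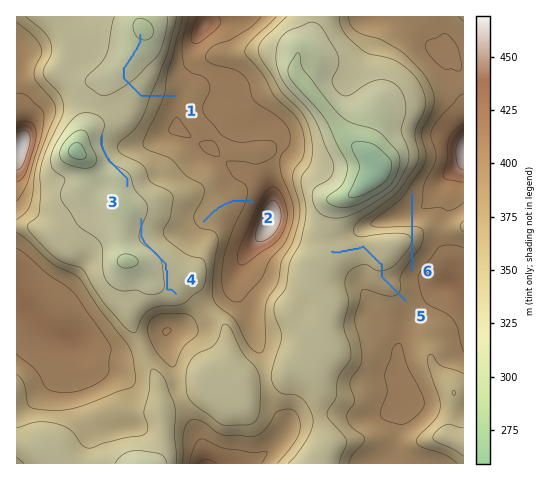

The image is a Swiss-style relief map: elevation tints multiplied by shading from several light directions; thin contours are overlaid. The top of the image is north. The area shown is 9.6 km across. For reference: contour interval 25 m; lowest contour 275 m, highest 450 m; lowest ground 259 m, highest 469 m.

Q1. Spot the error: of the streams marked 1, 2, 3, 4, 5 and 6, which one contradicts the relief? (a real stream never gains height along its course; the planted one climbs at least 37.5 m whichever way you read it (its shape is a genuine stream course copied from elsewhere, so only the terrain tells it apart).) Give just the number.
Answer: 6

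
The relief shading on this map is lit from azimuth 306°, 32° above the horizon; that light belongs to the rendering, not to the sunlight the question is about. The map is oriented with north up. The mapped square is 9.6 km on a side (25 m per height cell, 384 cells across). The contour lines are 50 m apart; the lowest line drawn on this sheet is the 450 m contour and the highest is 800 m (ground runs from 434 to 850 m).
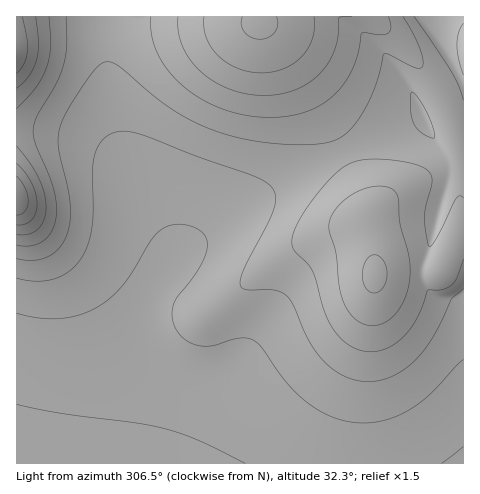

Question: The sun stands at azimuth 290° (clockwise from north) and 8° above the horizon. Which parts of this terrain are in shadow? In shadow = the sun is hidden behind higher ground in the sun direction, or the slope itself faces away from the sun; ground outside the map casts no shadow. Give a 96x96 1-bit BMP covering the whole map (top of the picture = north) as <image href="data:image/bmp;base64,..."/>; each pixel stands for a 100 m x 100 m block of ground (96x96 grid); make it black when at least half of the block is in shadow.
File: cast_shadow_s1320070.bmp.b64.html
<image width="96" height="96" href="data:image/bmp;base64,Qk2+BAAAAAAAAD4AAAAoAAAAYAAAAGAAAAABAAEAAAAAAIAEAAATCwAAEwsAAAIAAAAAAAAA////AAAAAAAAAAAAAAAAAAAAAAAAAAAAAAAAAAAAAAAAAAAAAAAAAAAAAAAAAAAAAAAAAAAAAAAAAAAAAAAAAAAAAAAAAAAAAAAAAAAAAAAAAAAAAAAAAAAAAAAAAAAAAAAAAAAAAAAAAAAAAAAAAAAAAAAAAAAAAAAAAAAAAAAAAAAAAAAAAAAAAAAAAAAAAAAAAAAAAAAAAAAAAAAAAAAAAAAAAAAAAAAAAAAAAAAAAAAAAAAAAAAAAAAAAAAAAAAAAAAAAAAAAAAAAAAAAAAAAAAAAAAAAAAAAAAAAAAAAAAAAAAAAAAAAAAAAAAAAAAAAAAAAAAAAAAAAAAAAAAAAAAAAAAAAAAAAAAAAAAAAAAAAAAAAAAAAAAAAAAAAAAAAAAAAAAAAAAAAAAAAAAAAAAAAAAAAAAAAAAAAAAAAAAAAAAAAAAAAAAAAAAAAAAAAAAAAAAAAAAAAAAAAAAAAAAAAAAAAAAAAAAAAAAAAAAAAAAAAAAAAAAAAAAAAAAAAAAAAAAAAAAAAAAAAAAAAAAAAAAAAAAAAAAAAAAAAAAAAAAAAAAAAAAAAAAAAAAAAAAAAAAAAAAAAAAAAAAAAA8AAAAAAAAAAAAAAA8AAAAAAAAAAAAAAAcAAAAAAAAAAAAAAAcAAAAAAAAAAAAAAAMAAAAAAAAAAAAAAAEAAAAAAAAAAAAAAAEAAAAAAAAAAAAAAAAAAAAAAAAAAAAAAAAAAAAAAAAAAAAAAAAAD4AAAAAAAAAAAAAB//gAAAAAAAAAAAAH//wAAAAAAAAAAAAf//wAAAAAAAAAAAA///wAAAAAAAAAAAA///gAAAAAAAAAAAB///AAAAAAAAAAAAB//+AAAAAAAAAAAAB//8AAAAAAAAAAAAB//4AAAAAAAAAAAAD//wAAAAAAAAAAAAD//gAAAAAAAAAAAAD/+AAAAAAAAAAAAAD/8AAAAAAAAAAAAAB/4AAAAAAAAAAAAAB/gAAAAAAAAAAAAAA+AAAAAAAAAAAAAAAYAAAAAAAAAAAAAAAAAAAAAAAAAAAAAAAAAAAAAAAAAAAAAAAAAAAAAAAAAAAAAAAAAAAAAAAAAAAAAAAAAAAAAAAAAAAAAAAAAAAAAAAAAAAAAAAAAAAAAAAAAAAAAAAAAAAAAAAAAAAAAAAAAAAAAAAAAAAAAAAAAAAAAAAAAAAAAAAAAAAAAAAAAAAAAAAAAAAAAAAAAAAAAAAAAAAAAAAAAAAAAAAAAAAAAAAAAAAAAAAf+AAAAAAAAAAAAAB//wAAAAAAAAAAAAD//4AAAAAAAAAAAAD//4AAAAAAAAAAAAD//4AAAAAAAAAAAAD//4AAAAAAAAAAAAD//wAAAAAAAAAAAAD//wAAAAAAAAAAAAD//gAAAAAAAAAAAAD//gAAAAAAAAAAAAD//AAAAAAAAAAAAAD//AAAAAAAAAAAAAD/+AAAAAAAAAAAAAB/+AAAAAAAAAAAAAB/8AAAAAAAAAAAAQB/4AAAAAAAAAAAAwB/wAAAAAAAAAAABgB/AAAAAAAAAAAADAA="/>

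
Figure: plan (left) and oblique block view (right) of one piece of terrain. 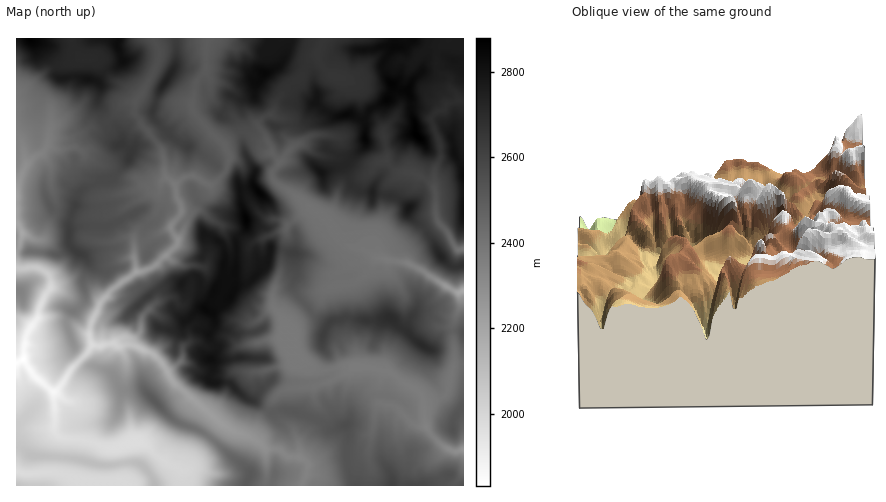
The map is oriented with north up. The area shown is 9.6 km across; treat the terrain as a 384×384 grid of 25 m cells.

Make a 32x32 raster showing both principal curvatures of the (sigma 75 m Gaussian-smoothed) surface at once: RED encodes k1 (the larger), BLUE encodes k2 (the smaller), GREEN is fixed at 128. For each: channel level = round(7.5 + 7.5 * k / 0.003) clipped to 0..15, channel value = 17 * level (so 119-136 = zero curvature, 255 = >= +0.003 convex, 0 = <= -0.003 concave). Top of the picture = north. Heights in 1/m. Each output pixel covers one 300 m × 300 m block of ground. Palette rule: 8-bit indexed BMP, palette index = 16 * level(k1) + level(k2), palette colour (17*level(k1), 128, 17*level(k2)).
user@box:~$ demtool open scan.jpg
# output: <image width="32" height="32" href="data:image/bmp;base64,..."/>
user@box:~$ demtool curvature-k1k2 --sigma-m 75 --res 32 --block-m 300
<image width="32" height="32" href="data:image/bmp;base64,Qk02CAAAAAAAADYEAAAoAAAAIAAAACAAAAABAAgAAAAAAAAEAAATCwAAEwsAAAABAAAAAAAAAIAAABGAAAAigAAAM4AAAESAAABVgAAAZoAAAHeAAACIgAAAmYAAAKqAAAC7gAAAzIAAAN2AAADugAAA/4AAAACAEQARgBEAIoARADOAEQBEgBEAVYARAGaAEQB3gBEAiIARAJmAEQCqgBEAu4ARAMyAEQDdgBEA7oARAP+AEQAAgCIAEYAiACKAIgAzgCIARIAiAFWAIgBmgCIAd4AiAIiAIgCZgCIAqoAiALuAIgDMgCIA3YAiAO6AIgD/gCIAAIAzABGAMwAigDMAM4AzAESAMwBVgDMAZoAzAHeAMwCIgDMAmYAzAKqAMwC7gDMAzIAzAN2AMwDugDMA/4AzAACARAARgEQAIoBEADOARABEgEQAVYBEAGaARAB3gEQAiIBEAJmARACqgEQAu4BEAMyARADdgEQA7oBEAP+ARAAAgFUAEYBVACKAVQAzgFUARIBVAFWAVQBmgFUAd4BVAIiAVQCZgFUAqoBVALuAVQDMgFUA3YBVAO6AVQD/gFUAAIBmABGAZgAigGYAM4BmAESAZgBVgGYAZoBmAHeAZgCIgGYAmYBmAKqAZgC7gGYAzIBmAN2AZgDugGYA/4BmAACAdwARgHcAIoB3ADOAdwBEgHcAVYB3AGaAdwB3gHcAiIB3AJmAdwCqgHcAu4B3AMyAdwDdgHcA7oB3AP+AdwAAgIgAEYCIACKAiAAzgIgARICIAFWAiABmgIgAd4CIAIiAiACZgIgAqoCIALuAiADMgIgA3YCIAO6AiAD/gIgAAICZABGAmQAigJkAM4CZAESAmQBVgJkAZoCZAHeAmQCIgJkAmYCZAKqAmQC7gJkAzICZAN2AmQDugJkA/4CZAACAqgARgKoAIoCqADOAqgBEgKoAVYCqAGaAqgB3gKoAiICqAJmAqgCqgKoAu4CqAMyAqgDdgKoA7oCqAP+AqgAAgLsAEYC7ACKAuwAzgLsARIC7AFWAuwBmgLsAd4C7AIiAuwCZgLsAqoC7ALuAuwDMgLsA3YC7AO6AuwD/gLsAAIDMABGAzAAigMwAM4DMAESAzABVgMwAZoDMAHeAzACIgMwAmYDMAKqAzAC7gMwAzIDMAN2AzADugMwA/4DMAACA3QARgN0AIoDdADOA3QBEgN0AVYDdAGaA3QB3gN0AiIDdAJmA3QCqgN0Au4DdAMyA3QDdgN0A7oDdAP+A3QAAgO4AEYDuACKA7gAzgO4ARIDuAFWA7gBmgO4Ad4DuAIiA7gCZgO4AqoDuALuA7gDMgO4A3YDuAO6A7gD/gO4AAID/ABGA/wAigP8AM4D/AESA/wBVgP8AZoD/AHeA/wCIgP8AmYD/AKqA/wC7gP8AzID/AN2A/wDugP8A/4D/ALWlpoWFhYR1ZNamhoaUtLXIlaeHhYd1p5eGqJenp6ellZWVpcbn5+bnx3SGdmSV18iUuJaFdoa3h4W4hpaFp7a3t7e3poVzc4SDhYVkZPbXloOTlHV2haeHlpeGqKeAgJd2dYSFhKWDdGSDlab2xXODdKenhpeXp4aFl4aXkrTXl4eEmJel2MeTZKf495VyhIV1uIaXp5eomIWXhoWDubaWqJOXhmWG5pS3+IV0cXOFpuS2uKiGl5eXdoaGl4SGuIa5gZSGdYbHtfmokoCUlOf3xnGFhoaXh5eGl5eGdoSmpoDEkLZ2t7W2yISQyPn41XS26KSHhoaGh4eHhXWmhaWTpajDwPnIpca5gLHFtraSkqLCdHaDo3R1hXWGh6aklKKXhtfjkJWDwoCT5Ma4t8P1+MSFhLfHl4WndXaX+ceioZZ219aAkWCA2LTGkrampaGggneE2aaGdaaFlventbOzcJb2s7Dm18HW1renlraVk/ezdnS316bIt7fXlnWWtdegxfn4gLbH95Clp6aotpaGpHN1pqWXp6eWyZXHl5ij6oGgk+SzgLe39pKUlZeXyJaVcae2dYWFdoanc7eox4DY+HB017XHkMW31uq3paeXx7dwqJd2dod2hoaVyKKAs3CAYJW2t7j4kKCTlMOBt6iF6KOVl3aGh4eHhqWQkMj39Pb3xumnl7WQ+oCStcamp4W35ba5poaHh4aGlZW3+ZCgkWLXhYWGppKm2XCF6Na1lIHVk6d1d4eHh4eFdfa00IC4hNiWl6inhZekobT4gITotqWCloaHhoV1dJXFxoDok5emppeGh5bIpreSk7LHtueSxbV1dXSFhbVy2NiDk9eTl6aXt3aGloaWp4G3lHS1s/jXgnOTo6em6cXU16SExoOolZeXl5eXdYaVgreDctjX5XCDdcjGpaXHhYeGlHXGg5eGl4eHhrWFlnSWhJakxMTnkMe1+cenhoSmdXWVdcaGlIaXloWFp7iXg4a3tpdh9oOTcte0labFhHSmdNaix4aodJaGhqeoqKWUx7mGhJTVhaWDcKWmdNfXksfH55C2hpd1l5eGl5eVgseXhoOVlZWD2La3pJRjxKRil+iStqeHmHV2hqemh5TYlnaFlcmVlZOEhpaX1/jWxZVz1nOFl4aXdHWUtpV1dLW0dXWWlbe3yISXpsh1hYSl2JS3hoaFdYSlt7fGuIWFgviFhIaVlai3dYV1x4V2dmTHp6Z2h5Z0ldXHtqe0t5aBxeiWhIaWqLjHlYWWdoZ2hbeGpqeGl5TJloZ2dmXYyZVy54aElbeWppe3hXaHlqaUpoWFloeXxbinhpanltZ0hIXGdnZ1dIWnh7iFhoalxbSnqKeGh4c="/>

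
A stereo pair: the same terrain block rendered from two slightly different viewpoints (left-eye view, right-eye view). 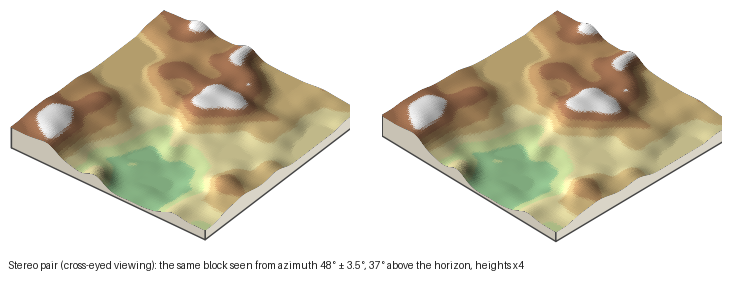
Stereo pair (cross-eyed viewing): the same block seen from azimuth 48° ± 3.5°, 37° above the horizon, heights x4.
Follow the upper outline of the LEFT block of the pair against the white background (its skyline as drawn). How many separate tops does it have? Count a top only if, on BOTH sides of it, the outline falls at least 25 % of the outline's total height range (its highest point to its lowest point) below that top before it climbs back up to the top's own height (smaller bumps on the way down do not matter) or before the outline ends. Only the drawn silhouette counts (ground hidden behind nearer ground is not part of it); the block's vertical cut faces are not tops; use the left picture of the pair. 1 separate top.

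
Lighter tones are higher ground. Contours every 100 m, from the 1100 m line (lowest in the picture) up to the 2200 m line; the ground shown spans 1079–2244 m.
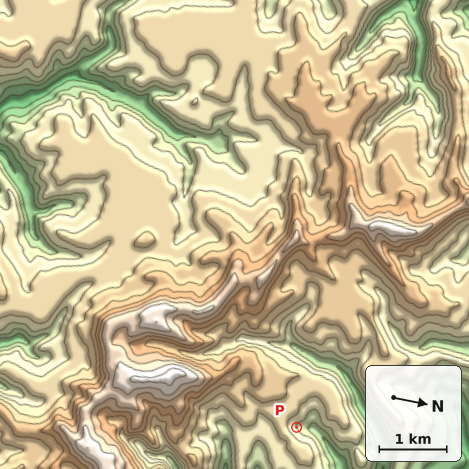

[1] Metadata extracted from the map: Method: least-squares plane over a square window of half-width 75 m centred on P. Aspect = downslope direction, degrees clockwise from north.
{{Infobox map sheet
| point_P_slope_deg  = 35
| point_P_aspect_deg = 336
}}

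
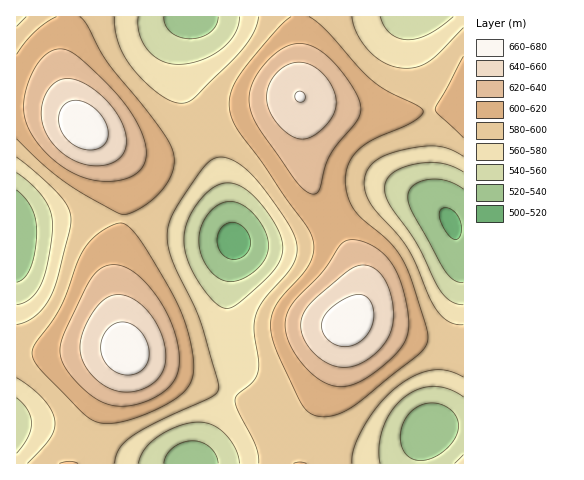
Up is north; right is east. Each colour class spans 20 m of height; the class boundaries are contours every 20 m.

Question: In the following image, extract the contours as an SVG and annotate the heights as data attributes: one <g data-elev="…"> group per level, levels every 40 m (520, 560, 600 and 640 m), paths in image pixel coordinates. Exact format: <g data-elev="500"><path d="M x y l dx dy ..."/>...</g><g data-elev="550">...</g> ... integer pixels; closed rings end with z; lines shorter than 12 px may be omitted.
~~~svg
<g data-elev="520"><path d="M232 259l-5-1-5-5-4-5-1-7 1-7 3-6 6-4 5-2 7 2 6 5 4 7 2 7-2 7-4 5-6 3z"/><path d="M455 240l-7-5-7-13-2-9 4-5 5 0 5 2 7 10 1 14-2 4z"/></g><g data-elev="560"><path d="M138 463l6-14 14-12 21-11 20-4 14 3 12 9 10 14 4 15"/><path d="M380 463l-1-17 4-19 9-16 12-13 14-9 15-3 15 3 15 8"/><path d="M463 455l-8 8"/><path d="M17 398l11 12 3 7 0 7-3 14-11 15"/><path d="M225 308l-5-2-7-6-17-22-9-21-3-19 4-18 12-20 15-13 7-3 7-1 8 2 8 4 17 16 16 24 4 10 1 10-4 13-10 14-31 27-7 5z"/><path d="M463 305l-7-1-5-3-11-11-24-47-27-40-4-8 0-7 2-8 5-7 10-5 12-4 14-2 13 1 12 4 10 5"/><path d="M17 173l15 12 12 14 6 12 3 14-5 35-7 24-5 8-5 6-7 5-7 2"/><path d="M239 17l-1 9-3 8-14 15-20 11-22 4-17-3-14-11-9-16-1-17"/><path d="M453 17l-23 17-11 4-10 2-10-2-8-4-7-8-4-9"/></g><g data-elev="600"><path d="M78 463l-8-2-11 2"/><path d="M306 463l-6-1-7 1"/><path d="M99 423l11 1 15-3 19-6 20-9 12-8 10-8 5-8 2-10 0-14-3-18-6-20-7-18-37-62-10-12-8-5-9 2-11 6-10 8-7 8-7 15-17 45-9 15-17 21-3 8 2 10 9 11 41 42 7 5z"/><path d="M17 139l25 25 22 18 24 15 34 17 10-2 16-9 13-11 9-13 3-10 1-9-1-9-4-10-21-29-40-49-21-38-7-8"/><path d="M463 56l-28 53 2 4 26 25"/><path d="M57 17l-11 6-11 8-18 23"/><path d="M291 17l-17 15-34 42-9 17-2 17 3 10 6 12 67 94 8 14 1 12-3 12-8 11-27 32-4 11-1 12 6 23 24 52 10 11 7 2 7 1 15-4 16-9 62-49 9-12 1-7-2-10-14-45-7-17-15-21-27-23-9-10-6-14-3-15 4-17 4-9 7-6 15-10 36-16 10-7 2-5-4-5-30-14-17-11-14-14-32-37-17-13"/></g><g data-elev="640"><path d="M118 391l18 0 16-7 10-12 3-8 1-8-1-10-4-12-11-20-16-14-8-4-8-1-12 3-11 11-11 20-4 18 3 14 8 13 12 11z"/><path d="M337 367l15 0 16-8 15-13 8-16 2-18-4-22-8-16-12-8-12 0-11 7-34 28-6 8-4 9-1 14 7 14 13 13z"/><path d="M86 165l19 0 8-3 6-4 5-5 2-6 0-8-1-8-10-20-17-18-20-12-8-2-8 0-10 6-7 12-4 14 2 14 6 14 11 12 13 9z"/><path d="M301 139l12-3 13-11 8-12 2-12-4-14-10-14-11-8-13-3-12 4-10 8-7 11-2 13 3 13 8 13 12 11z"/></g>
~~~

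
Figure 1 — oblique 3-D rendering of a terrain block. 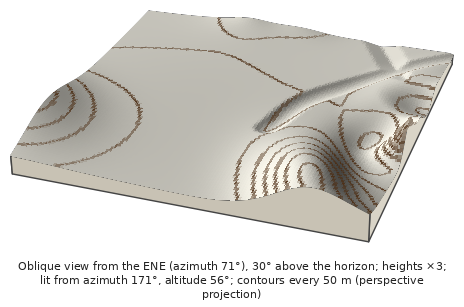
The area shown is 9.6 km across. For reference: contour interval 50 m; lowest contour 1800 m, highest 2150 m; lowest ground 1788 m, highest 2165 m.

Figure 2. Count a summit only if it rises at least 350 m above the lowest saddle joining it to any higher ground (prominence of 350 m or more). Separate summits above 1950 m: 1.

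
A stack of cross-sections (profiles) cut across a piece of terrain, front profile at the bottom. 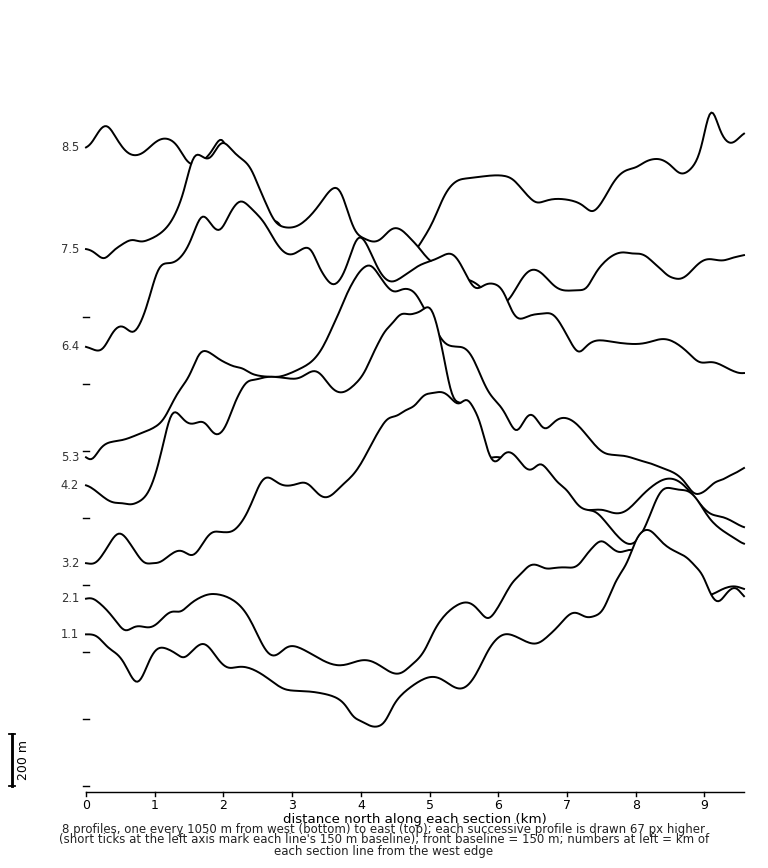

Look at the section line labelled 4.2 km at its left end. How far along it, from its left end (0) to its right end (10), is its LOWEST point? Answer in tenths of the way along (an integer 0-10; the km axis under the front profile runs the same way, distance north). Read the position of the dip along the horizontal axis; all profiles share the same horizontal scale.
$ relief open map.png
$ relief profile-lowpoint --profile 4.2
10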